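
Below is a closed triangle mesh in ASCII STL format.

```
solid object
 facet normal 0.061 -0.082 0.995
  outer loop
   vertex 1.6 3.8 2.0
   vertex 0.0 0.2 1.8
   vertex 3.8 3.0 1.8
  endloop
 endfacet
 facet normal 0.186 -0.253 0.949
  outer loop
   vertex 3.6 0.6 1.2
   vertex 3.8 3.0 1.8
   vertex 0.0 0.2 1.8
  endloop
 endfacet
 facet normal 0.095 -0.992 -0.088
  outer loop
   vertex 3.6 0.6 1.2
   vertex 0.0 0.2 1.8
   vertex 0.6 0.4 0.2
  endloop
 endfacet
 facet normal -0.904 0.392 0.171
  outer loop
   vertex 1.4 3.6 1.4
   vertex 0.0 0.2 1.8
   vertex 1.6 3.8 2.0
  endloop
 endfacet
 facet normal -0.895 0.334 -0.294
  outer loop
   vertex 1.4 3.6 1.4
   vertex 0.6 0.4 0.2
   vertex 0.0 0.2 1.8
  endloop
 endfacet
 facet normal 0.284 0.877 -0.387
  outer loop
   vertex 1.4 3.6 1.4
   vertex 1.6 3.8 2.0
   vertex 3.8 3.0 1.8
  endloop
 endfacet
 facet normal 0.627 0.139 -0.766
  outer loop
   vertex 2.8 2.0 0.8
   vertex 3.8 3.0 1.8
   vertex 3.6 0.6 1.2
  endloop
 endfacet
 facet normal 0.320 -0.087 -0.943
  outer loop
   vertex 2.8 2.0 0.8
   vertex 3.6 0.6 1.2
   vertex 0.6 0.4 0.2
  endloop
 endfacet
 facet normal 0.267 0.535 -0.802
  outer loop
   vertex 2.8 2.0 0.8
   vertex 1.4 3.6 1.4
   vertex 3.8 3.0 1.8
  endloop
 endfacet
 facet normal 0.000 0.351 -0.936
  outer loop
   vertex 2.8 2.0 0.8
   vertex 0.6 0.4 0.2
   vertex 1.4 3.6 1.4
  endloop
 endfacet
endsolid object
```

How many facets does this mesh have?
10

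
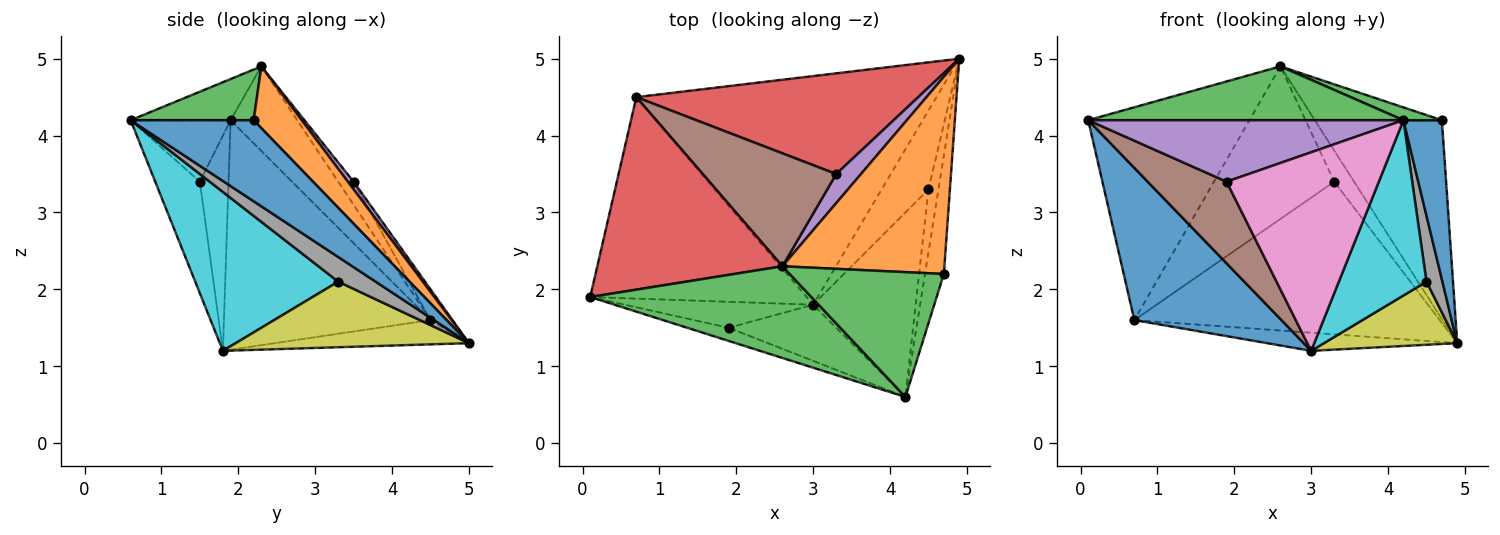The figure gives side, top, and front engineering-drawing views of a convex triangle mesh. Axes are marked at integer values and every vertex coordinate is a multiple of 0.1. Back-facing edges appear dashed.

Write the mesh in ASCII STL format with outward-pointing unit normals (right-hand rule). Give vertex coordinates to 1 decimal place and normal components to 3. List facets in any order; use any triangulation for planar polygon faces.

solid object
 facet normal -0.646 -0.460 -0.609
  outer loop
   vertex 0.7 4.5 1.6
   vertex 3.0 1.8 1.2
   vertex 0.1 1.9 4.2
  endloop
 endfacet
 facet normal -0.080 0.079 -0.994
  outer loop
   vertex 0.7 4.5 1.6
   vertex 4.9 5.0 1.3
   vertex 3.0 1.8 1.2
  endloop
 endfacet
 facet normal -0.158 -0.500 0.852
  outer loop
   vertex 2.6 2.3 4.9
   vertex 0.1 1.9 4.2
   vertex 4.2 0.6 4.2
  endloop
 endfacet
 facet normal -0.293 0.709 0.641
  outer loop
   vertex 2.6 2.3 4.9
   vertex 0.7 4.5 1.6
   vertex 0.1 1.9 4.2
  endloop
 endfacet
 facet normal -0.296 -0.934 -0.199
  outer loop
   vertex 1.9 1.5 3.4
   vertex 4.2 0.6 4.2
   vertex 0.1 1.9 4.2
  endloop
 endfacet
 facet normal -0.327 -0.900 -0.286
  outer loop
   vertex 1.9 1.5 3.4
   vertex 0.1 1.9 4.2
   vertex 3.0 1.8 1.2
  endloop
 endfacet
 facet normal -0.271 -0.926 -0.262
  outer loop
   vertex 1.9 1.5 3.4
   vertex 3.0 1.8 1.2
   vertex 4.2 0.6 4.2
  endloop
 endfacet
 facet normal 0.862 -0.367 -0.349
  outer loop
   vertex 4.5 3.3 2.1
   vertex 4.9 5.0 1.3
   vertex 4.2 0.6 4.2
  endloop
 endfacet
 facet normal 0.738 -0.422 -0.527
  outer loop
   vertex 4.5 3.3 2.1
   vertex 3.0 1.8 1.2
   vertex 4.9 5.0 1.3
  endloop
 endfacet
 facet normal 0.747 -0.458 -0.482
  outer loop
   vertex 4.5 3.3 2.1
   vertex 4.2 0.6 4.2
   vertex 3.0 1.8 1.2
  endloop
 endfacet
 facet normal 0.932 -0.291 -0.217
  outer loop
   vertex 4.7 2.2 4.2
   vertex 4.2 0.6 4.2
   vertex 4.9 5.0 1.3
  endloop
 endfacet
 facet normal 0.259 0.686 0.680
  outer loop
   vertex 4.7 2.2 4.2
   vertex 4.9 5.0 1.3
   vertex 2.6 2.3 4.9
  endloop
 endfacet
 facet normal 0.311 -0.097 0.946
  outer loop
   vertex 4.7 2.2 4.2
   vertex 2.6 2.3 4.9
   vertex 4.2 0.6 4.2
  endloop
 endfacet
 facet normal -0.060 0.833 0.550
  outer loop
   vertex 3.3 3.5 3.4
   vertex 4.9 5.0 1.3
   vertex 0.7 4.5 1.6
  endloop
 endfacet
 facet normal 0.207 0.714 0.668
  outer loop
   vertex 3.3 3.5 3.4
   vertex 2.6 2.3 4.9
   vertex 4.9 5.0 1.3
  endloop
 endfacet
 facet normal -0.102 0.800 0.592
  outer loop
   vertex 3.3 3.5 3.4
   vertex 0.7 4.5 1.6
   vertex 2.6 2.3 4.9
  endloop
 endfacet
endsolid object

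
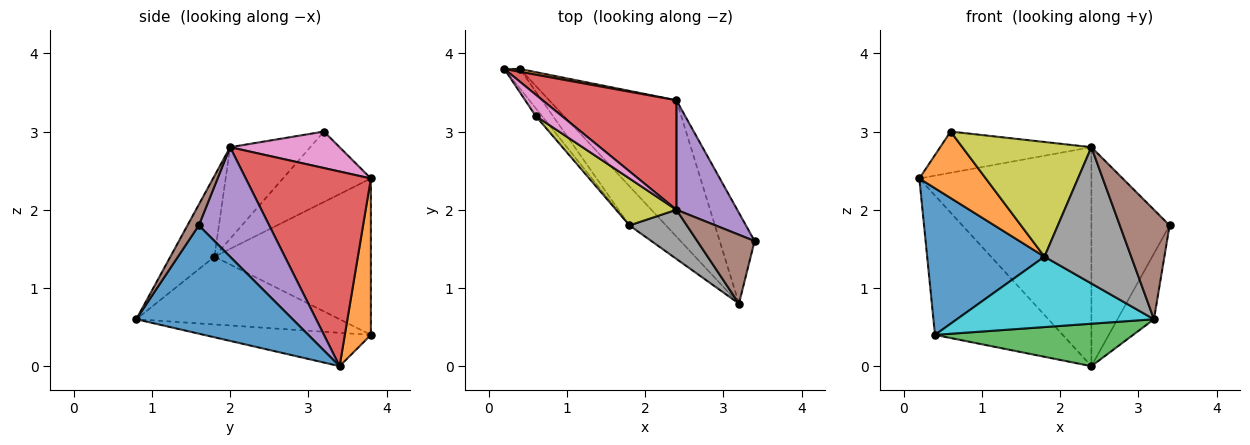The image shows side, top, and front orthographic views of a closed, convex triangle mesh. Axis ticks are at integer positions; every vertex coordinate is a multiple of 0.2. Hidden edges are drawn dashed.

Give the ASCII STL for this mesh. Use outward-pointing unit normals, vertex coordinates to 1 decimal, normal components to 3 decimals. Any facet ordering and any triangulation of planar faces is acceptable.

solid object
 facet normal 0.929 0.217 -0.299
  outer loop
   vertex 3.2 0.8 0.6
   vertex 2.4 3.4 0.0
   vertex 3.4 1.6 1.8
  endloop
 endfacet
 facet normal 0.200 0.980 0.020
  outer loop
   vertex 0.4 3.8 0.4
   vertex 0.2 3.8 2.4
   vertex 2.4 3.4 0.0
  endloop
 endfacet
 facet normal -0.243 -0.288 -0.926
  outer loop
   vertex 0.4 3.8 0.4
   vertex 2.4 3.4 0.0
   vertex 3.2 0.8 0.6
  endloop
 endfacet
 facet normal 0.545 0.750 0.375
  outer loop
   vertex 2.4 2.0 2.8
   vertex 2.4 3.4 0.0
   vertex 0.2 3.8 2.4
  endloop
 endfacet
 facet normal 0.627 0.697 0.348
  outer loop
   vertex 2.4 2.0 2.8
   vertex 3.4 1.6 1.8
   vertex 2.4 3.4 0.0
  endloop
 endfacet
 facet normal 0.190 -0.831 0.522
  outer loop
   vertex 2.4 2.0 2.8
   vertex 3.2 0.8 0.6
   vertex 3.4 1.6 1.8
  endloop
 endfacet
 facet normal 0.541 0.747 0.386
  outer loop
   vertex 0.6 3.2 3.0
   vertex 2.4 2.0 2.8
   vertex 0.2 3.8 2.4
  endloop
 endfacet
 facet normal -0.431 -0.849 0.306
  outer loop
   vertex 1.8 1.8 1.4
   vertex 3.2 0.8 0.6
   vertex 2.4 2.0 2.8
  endloop
 endfacet
 facet normal -0.498 -0.802 0.328
  outer loop
   vertex 1.8 1.8 1.4
   vertex 2.4 2.0 2.8
   vertex 0.6 3.2 3.0
  endloop
 endfacet
 facet normal -0.670 -0.649 -0.361
  outer loop
   vertex 1.8 1.8 1.4
   vertex 0.4 3.8 0.4
   vertex 3.2 0.8 0.6
  endloop
 endfacet
 facet normal -0.797 -0.598 -0.080
  outer loop
   vertex 1.8 1.8 1.4
   vertex 0.2 3.8 2.4
   vertex 0.4 3.8 0.4
  endloop
 endfacet
 facet normal -0.796 -0.601 -0.071
  outer loop
   vertex 1.8 1.8 1.4
   vertex 0.6 3.2 3.0
   vertex 0.2 3.8 2.4
  endloop
 endfacet
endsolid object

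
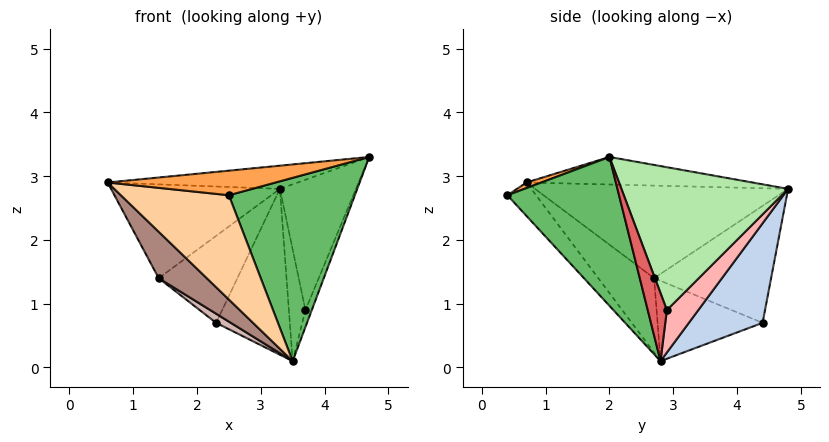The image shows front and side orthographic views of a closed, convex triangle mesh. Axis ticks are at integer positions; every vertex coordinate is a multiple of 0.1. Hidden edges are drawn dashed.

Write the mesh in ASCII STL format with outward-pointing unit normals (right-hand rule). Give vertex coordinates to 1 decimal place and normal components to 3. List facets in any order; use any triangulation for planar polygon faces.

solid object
 facet normal -0.131 0.110 0.985
  outer loop
   vertex 3.3 4.8 2.8
   vertex 0.6 0.7 2.9
   vertex 4.7 2.0 3.3
  endloop
 endfacet
 facet normal 0.640 0.640 -0.426
  outer loop
   vertex 2.3 4.4 0.7
   vertex 3.3 4.8 2.8
   vertex 3.5 2.8 0.1
  endloop
 endfacet
 facet normal 0.035 -0.392 0.919
  outer loop
   vertex 2.5 0.4 2.7
   vertex 4.7 2.0 3.3
   vertex 0.6 0.7 2.9
  endloop
 endfacet
 facet normal -0.182 -0.686 -0.704
  outer loop
   vertex 2.5 0.4 2.7
   vertex 0.6 0.7 2.9
   vertex 3.5 2.8 0.1
  endloop
 endfacet
 facet normal 0.608 -0.686 -0.400
  outer loop
   vertex 2.5 0.4 2.7
   vertex 3.5 2.8 0.1
   vertex 4.7 2.0 3.3
  endloop
 endfacet
 facet normal 0.888 0.405 -0.218
  outer loop
   vertex 3.7 2.9 0.9
   vertex 3.3 4.8 2.8
   vertex 4.7 2.0 3.3
  endloop
 endfacet
 facet normal 0.914 0.305 -0.267
  outer loop
   vertex 3.7 2.9 0.9
   vertex 4.7 2.0 3.3
   vertex 3.5 2.8 0.1
  endloop
 endfacet
 facet normal 0.852 0.449 -0.269
  outer loop
   vertex 3.7 2.9 0.9
   vertex 3.5 2.8 0.1
   vertex 3.3 4.8 2.8
  endloop
 endfacet
 facet normal -0.798 0.532 0.284
  outer loop
   vertex 1.4 2.7 1.4
   vertex 0.6 0.7 2.9
   vertex 3.3 4.8 2.8
  endloop
 endfacet
 facet normal -0.797 0.536 0.277
  outer loop
   vertex 1.4 2.7 1.4
   vertex 3.3 4.8 2.8
   vertex 2.3 4.4 0.7
  endloop
 endfacet
 facet normal -0.468 -0.403 -0.787
  outer loop
   vertex 1.4 2.7 1.4
   vertex 3.5 2.8 0.1
   vertex 0.6 0.7 2.9
  endloop
 endfacet
 facet normal -0.522 -0.073 -0.850
  outer loop
   vertex 1.4 2.7 1.4
   vertex 2.3 4.4 0.7
   vertex 3.5 2.8 0.1
  endloop
 endfacet
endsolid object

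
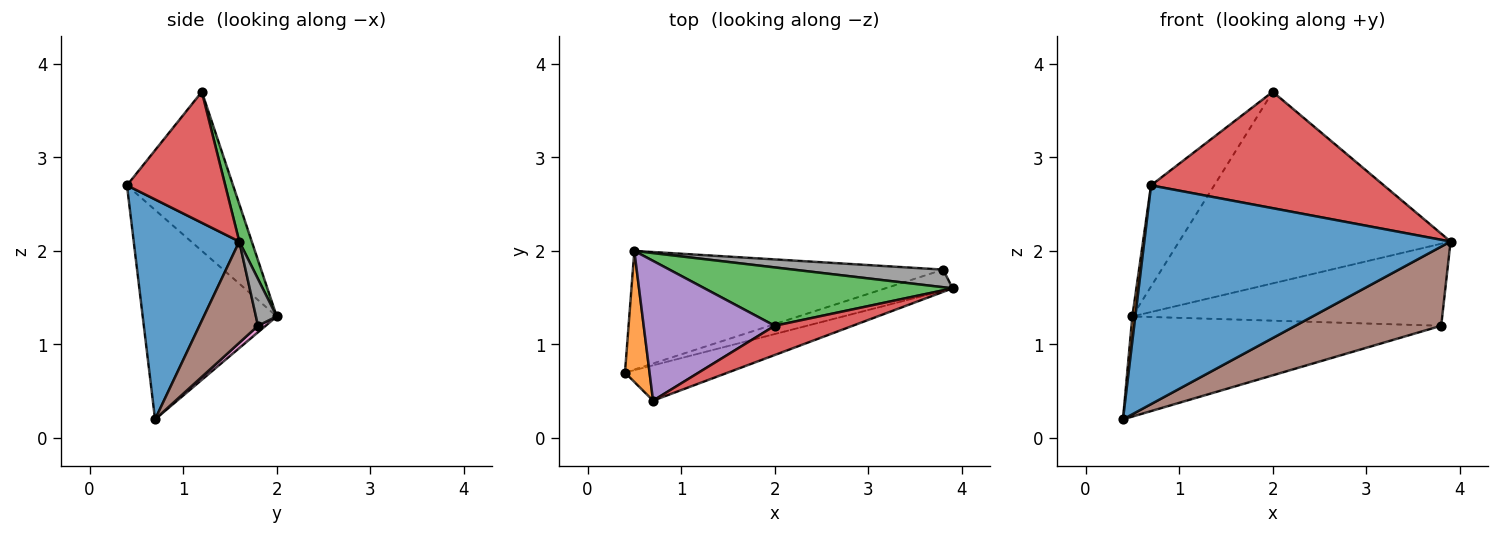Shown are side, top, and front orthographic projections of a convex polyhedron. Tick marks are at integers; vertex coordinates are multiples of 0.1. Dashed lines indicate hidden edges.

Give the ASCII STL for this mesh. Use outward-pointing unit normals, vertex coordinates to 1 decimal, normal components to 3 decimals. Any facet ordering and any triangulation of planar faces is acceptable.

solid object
 facet normal 0.322 -0.935 -0.151
  outer loop
   vertex 0.7 0.4 2.7
   vertex 0.4 0.7 0.2
   vertex 3.9 1.6 2.1
  endloop
 endfacet
 facet normal -0.993 -0.022 0.116
  outer loop
   vertex 0.7 0.4 2.7
   vertex 0.5 2.0 1.3
   vertex 0.4 0.7 0.2
  endloop
 endfacet
 facet normal 0.044 0.956 0.291
  outer loop
   vertex 2.0 1.2 3.7
   vertex 3.9 1.6 2.1
   vertex 0.5 2.0 1.3
  endloop
 endfacet
 facet normal 0.379 -0.898 0.226
  outer loop
   vertex 2.0 1.2 3.7
   vertex 0.7 0.4 2.7
   vertex 3.9 1.6 2.1
  endloop
 endfacet
 facet normal -0.701 0.418 0.578
  outer loop
   vertex 2.0 1.2 3.7
   vertex 0.5 2.0 1.3
   vertex 0.7 0.4 2.7
  endloop
 endfacet
 facet normal 0.362 -0.901 -0.240
  outer loop
   vertex 3.8 1.8 1.2
   vertex 3.9 1.6 2.1
   vertex 0.4 0.7 0.2
  endloop
 endfacet
 facet normal 0.016 0.645 -0.764
  outer loop
   vertex 3.8 1.8 1.2
   vertex 0.4 0.7 0.2
   vertex 0.5 2.0 1.3
  endloop
 endfacet
 facet normal 0.065 0.976 0.210
  outer loop
   vertex 3.8 1.8 1.2
   vertex 0.5 2.0 1.3
   vertex 3.9 1.6 2.1
  endloop
 endfacet
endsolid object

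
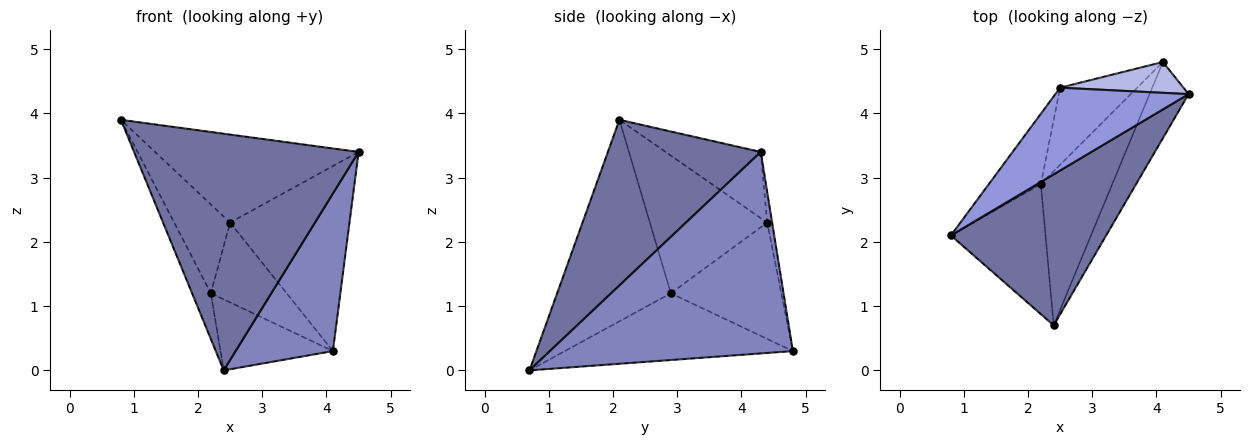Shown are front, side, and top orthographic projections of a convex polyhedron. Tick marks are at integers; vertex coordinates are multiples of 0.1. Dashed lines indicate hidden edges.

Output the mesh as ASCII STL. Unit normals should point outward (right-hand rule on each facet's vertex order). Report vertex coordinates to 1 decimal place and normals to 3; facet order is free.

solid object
 facet normal 0.498 -0.731 0.467
  outer loop
   vertex 2.4 0.7 0.0
   vertex 4.5 4.3 3.4
   vertex 0.8 2.1 3.9
  endloop
 endfacet
 facet normal 0.914 -0.366 -0.177
  outer loop
   vertex 4.1 4.8 0.3
   vertex 4.5 4.3 3.4
   vertex 2.4 0.7 0.0
  endloop
 endfacet
 facet normal -0.322 0.689 0.649
  outer loop
   vertex 2.5 4.4 2.3
   vertex 0.8 2.1 3.9
   vertex 4.5 4.3 3.4
  endloop
 endfacet
 facet normal -0.041 0.986 0.164
  outer loop
   vertex 2.5 4.4 2.3
   vertex 4.5 4.3 3.4
   vertex 4.1 4.8 0.3
  endloop
 endfacet
 facet normal -0.647 0.319 -0.693
  outer loop
   vertex 2.2 2.9 1.2
   vertex 4.1 4.8 0.3
   vertex 2.4 0.7 0.0
  endloop
 endfacet
 facet normal -0.724 0.496 -0.480
  outer loop
   vertex 2.2 2.9 1.2
   vertex 2.5 4.4 2.3
   vertex 4.1 4.8 0.3
  endloop
 endfacet
 facet normal -0.895 0.148 -0.420
  outer loop
   vertex 2.2 2.9 1.2
   vertex 2.4 0.7 0.0
   vertex 0.8 2.1 3.9
  endloop
 endfacet
 facet normal -0.854 0.407 -0.322
  outer loop
   vertex 2.2 2.9 1.2
   vertex 0.8 2.1 3.9
   vertex 2.5 4.4 2.3
  endloop
 endfacet
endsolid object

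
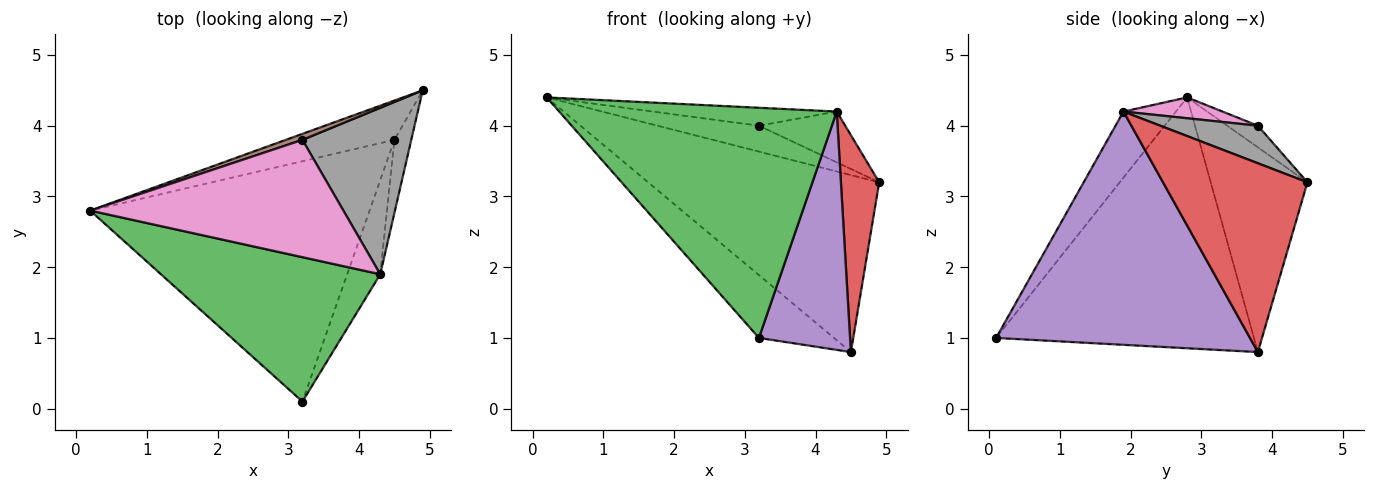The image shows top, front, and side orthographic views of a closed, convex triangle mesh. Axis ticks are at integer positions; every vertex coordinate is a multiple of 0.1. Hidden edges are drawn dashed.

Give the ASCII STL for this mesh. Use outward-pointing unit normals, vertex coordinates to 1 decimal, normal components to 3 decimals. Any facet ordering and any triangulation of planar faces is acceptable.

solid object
 facet normal -0.378 0.904 -0.201
  outer loop
   vertex 4.5 3.8 0.8
   vertex 0.2 2.8 4.4
   vertex 4.9 4.5 3.2
  endloop
 endfacet
 facet normal -0.656 0.191 -0.730
  outer loop
   vertex 4.5 3.8 0.8
   vertex 3.2 0.1 1.0
   vertex 0.2 2.8 4.4
  endloop
 endfacet
 facet normal -0.158 -0.836 0.525
  outer loop
   vertex 4.3 1.9 4.2
   vertex 0.2 2.8 4.4
   vertex 3.2 0.1 1.0
  endloop
 endfacet
 facet normal 0.963 -0.255 -0.086
  outer loop
   vertex 4.3 1.9 4.2
   vertex 4.5 3.8 0.8
   vertex 4.9 4.5 3.2
  endloop
 endfacet
 facet normal 0.933 -0.335 -0.132
  outer loop
   vertex 4.3 1.9 4.2
   vertex 3.2 0.1 1.0
   vertex 4.5 3.8 0.8
  endloop
 endfacet
 facet normal -0.282 0.934 0.217
  outer loop
   vertex 3.2 3.8 4.0
   vertex 4.9 4.5 3.2
   vertex 0.2 2.8 4.4
  endloop
 endfacet
 facet normal 0.081 0.151 0.985
  outer loop
   vertex 3.2 3.8 4.0
   vertex 0.2 2.8 4.4
   vertex 4.3 1.9 4.2
  endloop
 endfacet
 facet normal 0.313 0.277 0.908
  outer loop
   vertex 3.2 3.8 4.0
   vertex 4.3 1.9 4.2
   vertex 4.9 4.5 3.2
  endloop
 endfacet
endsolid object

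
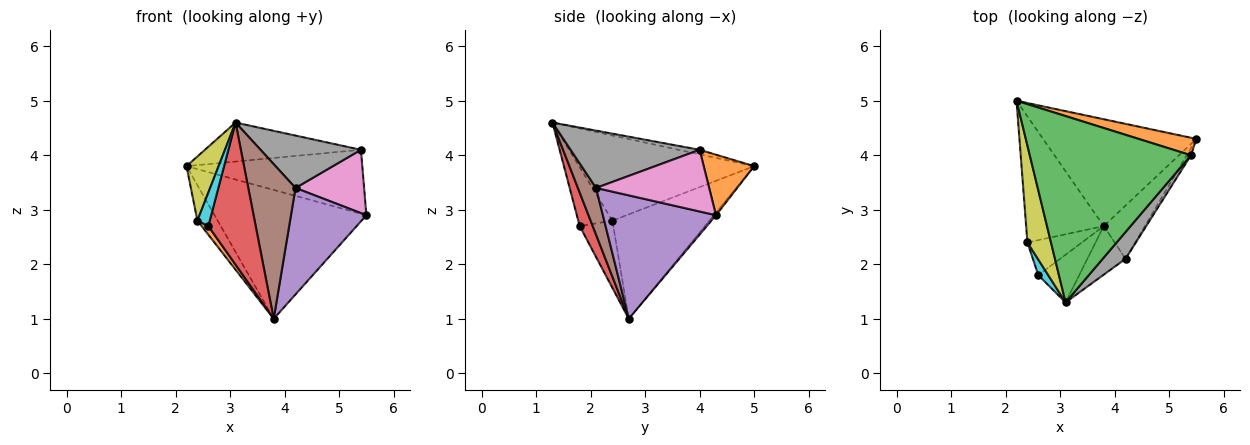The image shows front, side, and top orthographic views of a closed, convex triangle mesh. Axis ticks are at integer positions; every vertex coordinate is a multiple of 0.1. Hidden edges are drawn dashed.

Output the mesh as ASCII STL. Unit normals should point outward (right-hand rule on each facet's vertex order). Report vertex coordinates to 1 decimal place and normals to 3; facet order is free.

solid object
 facet normal -0.011 0.770 -0.638
  outer loop
   vertex 3.8 2.7 1.0
   vertex 2.2 5.0 3.8
   vertex 5.5 4.3 2.9
  endloop
 endfacet
 facet normal 0.267 0.930 0.255
  outer loop
   vertex 5.4 4.0 4.1
   vertex 5.5 4.3 2.9
   vertex 2.2 5.0 3.8
  endloop
 endfacet
 facet normal -0.028 0.205 0.978
  outer loop
   vertex 5.4 4.0 4.1
   vertex 2.2 5.0 3.8
   vertex 3.1 1.3 4.6
  endloop
 endfacet
 facet normal 0.252 -0.917 -0.308
  outer loop
   vertex 2.6 1.8 2.7
   vertex 3.8 2.7 1.0
   vertex 3.1 1.3 4.6
  endloop
 endfacet
 facet normal 0.802 -0.535 -0.267
  outer loop
   vertex 4.2 2.1 3.4
   vertex 3.8 2.7 1.0
   vertex 5.5 4.3 2.9
  endloop
 endfacet
 facet normal 0.344 -0.896 -0.281
  outer loop
   vertex 4.2 2.1 3.4
   vertex 3.1 1.3 4.6
   vertex 3.8 2.7 1.0
  endloop
 endfacet
 facet normal 0.854 -0.518 -0.058
  outer loop
   vertex 4.2 2.1 3.4
   vertex 5.5 4.3 2.9
   vertex 5.4 4.0 4.1
  endloop
 endfacet
 facet normal 0.753 -0.586 0.300
  outer loop
   vertex 4.2 2.1 3.4
   vertex 5.4 4.0 4.1
   vertex 3.1 1.3 4.6
  endloop
 endfacet
 facet normal -0.949 -0.174 0.263
  outer loop
   vertex 2.4 2.4 2.8
   vertex 3.1 1.3 4.6
   vertex 2.2 5.0 3.8
  endloop
 endfacet
 facet normal -0.929 -0.336 0.156
  outer loop
   vertex 2.4 2.4 2.8
   vertex 2.6 1.8 2.7
   vertex 3.1 1.3 4.6
  endloop
 endfacet
 facet normal -0.792 0.165 -0.588
  outer loop
   vertex 2.4 2.4 2.8
   vertex 2.2 5.0 3.8
   vertex 3.8 2.7 1.0
  endloop
 endfacet
 facet normal -0.768 -0.152 -0.622
  outer loop
   vertex 2.4 2.4 2.8
   vertex 3.8 2.7 1.0
   vertex 2.6 1.8 2.7
  endloop
 endfacet
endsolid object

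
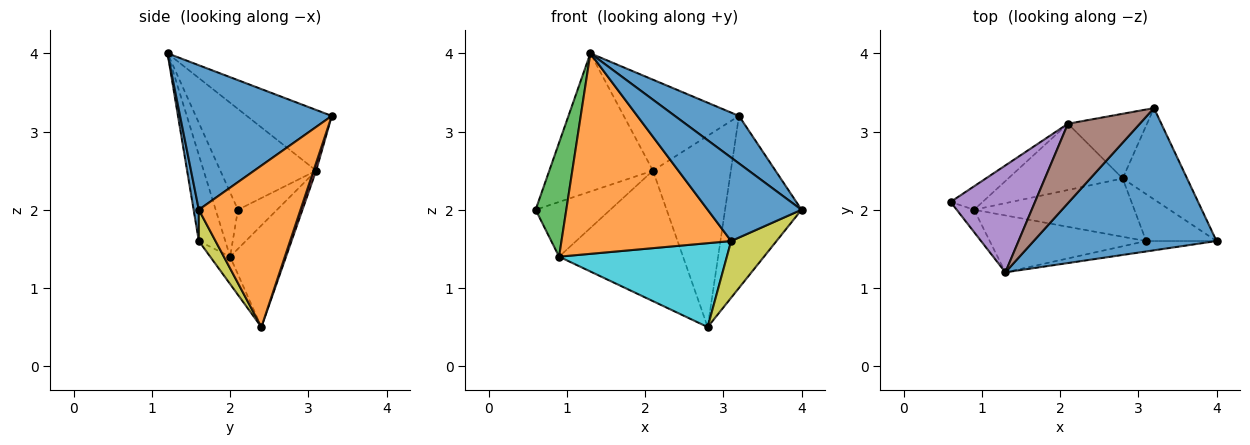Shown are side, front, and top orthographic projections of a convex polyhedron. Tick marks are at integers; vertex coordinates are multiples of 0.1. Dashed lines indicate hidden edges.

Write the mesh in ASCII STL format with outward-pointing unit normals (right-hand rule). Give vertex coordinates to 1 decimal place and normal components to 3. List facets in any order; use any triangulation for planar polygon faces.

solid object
 facet normal 0.600 -0.254 0.759
  outer loop
   vertex 1.3 1.2 4.0
   vertex 4.0 1.6 2.0
   vertex 3.2 3.3 3.2
  endloop
 endfacet
 facet normal 0.761 0.573 -0.304
  outer loop
   vertex 2.8 2.4 0.5
   vertex 3.2 3.3 3.2
   vertex 4.0 1.6 2.0
  endloop
 endfacet
 facet normal -0.580 -0.799 -0.157
  outer loop
   vertex 0.9 2.0 1.4
   vertex 1.3 1.2 4.0
   vertex 0.6 2.1 2.0
  endloop
 endfacet
 facet normal 0.032 0.947 -0.320
  outer loop
   vertex 2.1 3.1 2.5
   vertex 3.2 3.3 3.2
   vertex 2.8 2.4 0.5
  endloop
 endfacet
 facet normal -0.590 0.638 0.494
  outer loop
   vertex 2.1 3.1 2.5
   vertex 0.6 2.1 2.0
   vertex 1.3 1.2 4.0
  endloop
 endfacet
 facet normal -0.486 0.658 0.575
  outer loop
   vertex 2.1 3.1 2.5
   vertex 1.3 1.2 4.0
   vertex 3.2 3.3 3.2
  endloop
 endfacet
 facet normal -0.434 0.828 -0.355
  outer loop
   vertex 2.1 3.1 2.5
   vertex 0.9 2.0 1.4
   vertex 0.6 2.1 2.0
  endloop
 endfacet
 facet normal -0.373 0.827 -0.420
  outer loop
   vertex 2.1 3.1 2.5
   vertex 2.8 2.4 0.5
   vertex 0.9 2.0 1.4
  endloop
 endfacet
 facet normal 0.273 -0.741 -0.613
  outer loop
   vertex 3.1 1.6 1.6
   vertex 2.8 2.4 0.5
   vertex 4.0 1.6 2.0
  endloop
 endfacet
 facet normal -0.097 -0.817 -0.568
  outer loop
   vertex 3.1 1.6 1.6
   vertex 0.9 2.0 1.4
   vertex 2.8 2.4 0.5
  endloop
 endfacet
 facet normal 0.055 -0.991 -0.124
  outer loop
   vertex 3.1 1.6 1.6
   vertex 4.0 1.6 2.0
   vertex 1.3 1.2 4.0
  endloop
 endfacet
 facet normal -0.148 -0.951 -0.270
  outer loop
   vertex 3.1 1.6 1.6
   vertex 1.3 1.2 4.0
   vertex 0.9 2.0 1.4
  endloop
 endfacet
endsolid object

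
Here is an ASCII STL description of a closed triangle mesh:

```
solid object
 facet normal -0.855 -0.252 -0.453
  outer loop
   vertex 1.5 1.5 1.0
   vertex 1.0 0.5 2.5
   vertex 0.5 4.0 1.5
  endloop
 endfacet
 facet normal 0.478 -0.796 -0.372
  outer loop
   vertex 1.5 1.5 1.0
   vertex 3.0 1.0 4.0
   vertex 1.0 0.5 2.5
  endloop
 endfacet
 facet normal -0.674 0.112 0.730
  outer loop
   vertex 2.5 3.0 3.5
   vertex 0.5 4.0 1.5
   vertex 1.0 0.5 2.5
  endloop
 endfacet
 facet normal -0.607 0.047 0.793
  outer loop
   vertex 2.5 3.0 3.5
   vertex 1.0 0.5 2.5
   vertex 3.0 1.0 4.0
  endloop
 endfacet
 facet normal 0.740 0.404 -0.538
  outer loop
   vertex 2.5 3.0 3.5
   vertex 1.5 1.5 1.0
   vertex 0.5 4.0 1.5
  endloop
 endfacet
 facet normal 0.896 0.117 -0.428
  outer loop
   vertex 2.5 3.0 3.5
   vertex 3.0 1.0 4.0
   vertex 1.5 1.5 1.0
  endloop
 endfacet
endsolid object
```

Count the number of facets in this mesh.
6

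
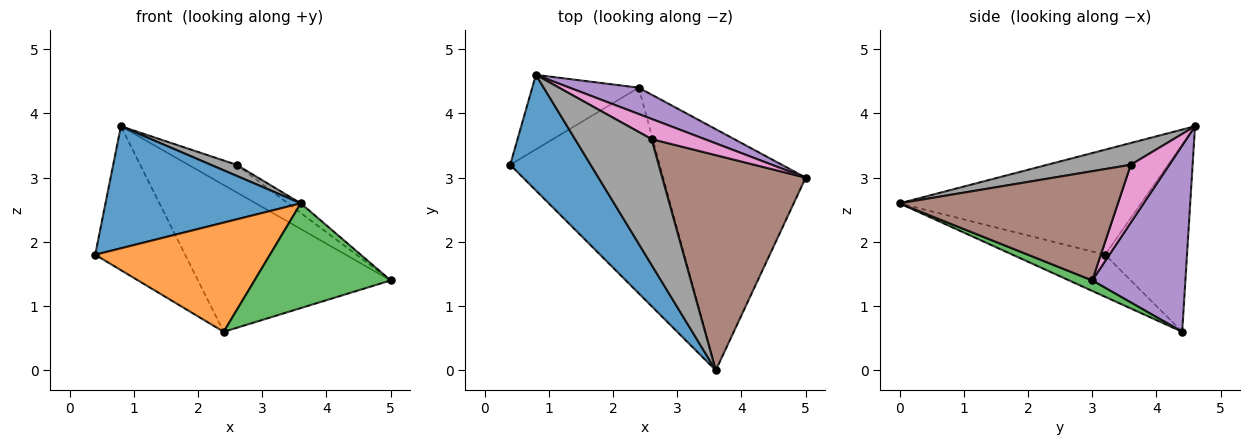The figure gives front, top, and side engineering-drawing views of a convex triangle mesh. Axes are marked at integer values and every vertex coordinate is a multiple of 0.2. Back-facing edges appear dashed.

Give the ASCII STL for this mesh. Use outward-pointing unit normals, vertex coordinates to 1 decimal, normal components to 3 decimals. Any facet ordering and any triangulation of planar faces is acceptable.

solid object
 facet normal -0.668 -0.540 0.512
  outer loop
   vertex 0.8 4.6 3.8
   vertex 0.4 3.2 1.8
   vertex 3.6 0.0 2.6
  endloop
 endfacet
 facet normal -0.241 -0.455 -0.857
  outer loop
   vertex 2.4 4.4 0.6
   vertex 3.6 0.0 2.6
   vertex 0.4 3.2 1.8
  endloop
 endfacet
 facet normal 0.068 -0.398 -0.915
  outer loop
   vertex 2.4 4.4 0.6
   vertex 5.0 3.0 1.4
   vertex 3.6 0.0 2.6
  endloop
 endfacet
 facet normal -0.629 0.690 -0.358
  outer loop
   vertex 2.4 4.4 0.6
   vertex 0.4 3.2 1.8
   vertex 0.8 4.6 3.8
  endloop
 endfacet
 facet normal 0.430 0.889 0.159
  outer loop
   vertex 2.4 4.4 0.6
   vertex 0.8 4.6 3.8
   vertex 5.0 3.0 1.4
  endloop
 endfacet
 facet normal 0.605 0.036 0.795
  outer loop
   vertex 2.6 3.6 3.2
   vertex 3.6 0.0 2.6
   vertex 5.0 3.0 1.4
  endloop
 endfacet
 facet normal 0.542 0.678 0.497
  outer loop
   vertex 2.6 3.6 3.2
   vertex 5.0 3.0 1.4
   vertex 0.8 4.6 3.8
  endloop
 endfacet
 facet normal 0.273 -0.084 0.958
  outer loop
   vertex 2.6 3.6 3.2
   vertex 0.8 4.6 3.8
   vertex 3.6 0.0 2.6
  endloop
 endfacet
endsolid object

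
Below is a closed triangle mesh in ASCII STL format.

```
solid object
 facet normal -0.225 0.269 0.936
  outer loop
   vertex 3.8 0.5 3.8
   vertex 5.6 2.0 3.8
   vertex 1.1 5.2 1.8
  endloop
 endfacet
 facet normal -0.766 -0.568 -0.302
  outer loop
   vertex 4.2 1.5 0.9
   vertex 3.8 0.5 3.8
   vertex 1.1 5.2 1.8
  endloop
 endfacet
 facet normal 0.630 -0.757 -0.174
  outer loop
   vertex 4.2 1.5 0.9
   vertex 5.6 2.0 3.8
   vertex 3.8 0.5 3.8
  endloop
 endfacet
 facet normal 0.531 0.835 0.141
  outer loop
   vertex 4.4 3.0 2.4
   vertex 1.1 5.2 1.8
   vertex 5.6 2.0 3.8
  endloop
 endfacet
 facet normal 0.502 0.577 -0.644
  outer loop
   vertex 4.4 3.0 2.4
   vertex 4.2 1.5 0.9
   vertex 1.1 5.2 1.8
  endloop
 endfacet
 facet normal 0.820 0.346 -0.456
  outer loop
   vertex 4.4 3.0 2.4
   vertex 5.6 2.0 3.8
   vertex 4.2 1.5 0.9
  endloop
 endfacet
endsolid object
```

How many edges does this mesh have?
9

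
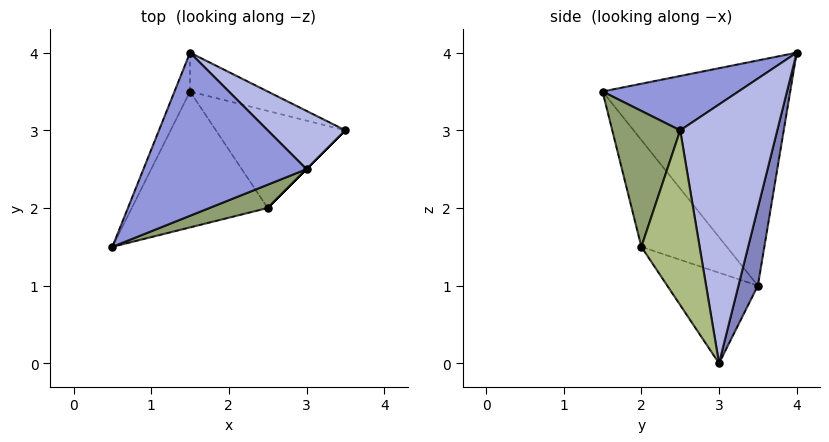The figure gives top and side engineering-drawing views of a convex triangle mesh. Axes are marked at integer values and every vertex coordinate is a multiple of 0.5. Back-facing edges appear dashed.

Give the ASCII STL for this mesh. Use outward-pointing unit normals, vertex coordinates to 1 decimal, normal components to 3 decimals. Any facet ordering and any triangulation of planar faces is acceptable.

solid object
 facet normal -0.922 0.382 -0.064
  outer loop
   vertex 1.5 3.5 1.0
   vertex 0.5 1.5 3.5
   vertex 1.5 4.0 4.0
  endloop
 endfacet
 facet normal 0.162 0.973 -0.162
  outer loop
   vertex 1.5 3.5 1.0
   vertex 1.5 4.0 4.0
   vertex 3.5 3.0 0.0
  endloop
 endfacet
 facet normal 0.302 -0.302 0.905
  outer loop
   vertex 3.0 2.5 3.0
   vertex 1.5 4.0 4.0
   vertex 0.5 1.5 3.5
  endloop
 endfacet
 facet normal 0.760 0.608 0.228
  outer loop
   vertex 3.0 2.5 3.0
   vertex 3.5 3.0 0.0
   vertex 1.5 4.0 4.0
  endloop
 endfacet
 facet normal 0.395 -0.903 0.169
  outer loop
   vertex 2.5 2.0 1.5
   vertex 3.0 2.5 3.0
   vertex 0.5 1.5 3.5
  endloop
 endfacet
 facet normal 0.707 -0.707 0.000
  outer loop
   vertex 2.5 2.0 1.5
   vertex 3.5 3.0 0.0
   vertex 3.0 2.5 3.0
  endloop
 endfacet
 facet normal -0.512 -0.559 -0.652
  outer loop
   vertex 2.5 2.0 1.5
   vertex 0.5 1.5 3.5
   vertex 1.5 3.5 1.0
  endloop
 endfacet
 facet normal -0.480 -0.548 -0.685
  outer loop
   vertex 2.5 2.0 1.5
   vertex 1.5 3.5 1.0
   vertex 3.5 3.0 0.0
  endloop
 endfacet
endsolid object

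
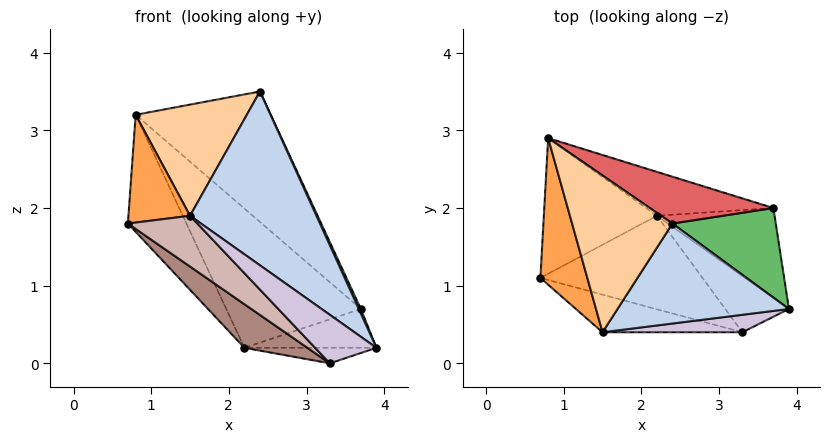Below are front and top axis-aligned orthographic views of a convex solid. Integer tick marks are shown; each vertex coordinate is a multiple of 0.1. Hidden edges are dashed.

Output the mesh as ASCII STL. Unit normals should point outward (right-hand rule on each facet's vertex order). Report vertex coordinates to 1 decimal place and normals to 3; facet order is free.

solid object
 facet normal -0.756 0.427 -0.495
  outer loop
   vertex 2.2 1.9 0.2
   vertex 0.7 1.1 1.8
   vertex 0.8 2.9 3.2
  endloop
 endfacet
 facet normal 0.419 -0.787 0.453
  outer loop
   vertex 1.5 0.4 1.9
   vertex 3.9 0.7 0.2
   vertex 2.4 1.8 3.5
  endloop
 endfacet
 facet normal -0.526 -0.504 0.685
  outer loop
   vertex 1.5 0.4 1.9
   vertex 0.8 2.9 3.2
   vertex 0.7 1.1 1.8
  endloop
 endfacet
 facet normal -0.482 -0.507 0.715
  outer loop
   vertex 1.5 0.4 1.9
   vertex 2.4 1.8 3.5
   vertex 0.8 2.9 3.2
  endloop
 endfacet
 facet normal 0.907 -0.022 0.420
  outer loop
   vertex 3.7 2.0 0.7
   vertex 2.4 1.8 3.5
   vertex 3.9 0.7 0.2
  endloop
 endfacet
 facet normal 0.269 0.382 -0.884
  outer loop
   vertex 3.7 2.0 0.7
   vertex 3.9 0.7 0.2
   vertex 2.2 1.9 0.2
  endloop
 endfacet
 facet normal 0.504 0.813 0.292
  outer loop
   vertex 3.7 2.0 0.7
   vertex 0.8 2.9 3.2
   vertex 2.4 1.8 3.5
  endloop
 endfacet
 facet normal 0.037 0.953 -0.301
  outer loop
   vertex 3.7 2.0 0.7
   vertex 2.2 1.9 0.2
   vertex 0.8 2.9 3.2
  endloop
 endfacet
 facet normal 0.185 0.262 -0.947
  outer loop
   vertex 3.3 0.4 0.0
   vertex 2.2 1.9 0.2
   vertex 3.9 0.7 0.2
  endloop
 endfacet
 facet normal 0.337 -0.886 0.319
  outer loop
   vertex 3.3 0.4 0.0
   vertex 3.9 0.7 0.2
   vertex 1.5 0.4 1.9
  endloop
 endfacet
 facet normal -0.595 -0.340 -0.728
  outer loop
   vertex 3.3 0.4 0.0
   vertex 0.7 1.1 1.8
   vertex 2.2 1.9 0.2
  endloop
 endfacet
 facet normal -0.532 -0.680 -0.504
  outer loop
   vertex 3.3 0.4 0.0
   vertex 1.5 0.4 1.9
   vertex 0.7 1.1 1.8
  endloop
 endfacet
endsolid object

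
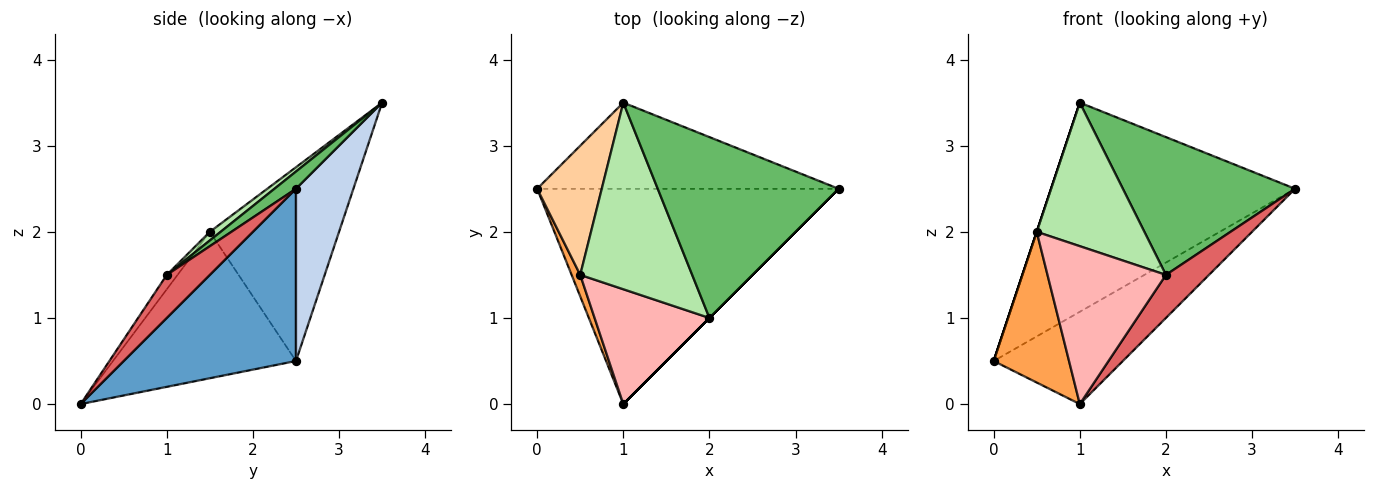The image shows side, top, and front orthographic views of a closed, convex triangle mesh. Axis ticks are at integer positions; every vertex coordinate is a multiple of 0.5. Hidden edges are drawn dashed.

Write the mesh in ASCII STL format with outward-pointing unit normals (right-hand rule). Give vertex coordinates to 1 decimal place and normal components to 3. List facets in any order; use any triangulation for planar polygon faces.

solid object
 facet normal 0.465 0.349 -0.814
  outer loop
   vertex 1.0 0.0 0.0
   vertex 0.0 2.5 0.5
   vertex 3.5 2.5 2.5
  endloop
 endfacet
 facet normal 0.213 0.904 -0.372
  outer loop
   vertex 1.0 3.5 3.5
   vertex 3.5 2.5 2.5
   vertex 0.0 2.5 0.5
  endloop
 endfacet
 facet normal -0.923 -0.380 0.054
  outer loop
   vertex 0.5 1.5 2.0
   vertex 0.0 2.5 0.5
   vertex 1.0 0.0 0.0
  endloop
 endfacet
 facet normal -0.949 0.000 0.316
  outer loop
   vertex 0.5 1.5 2.0
   vertex 1.0 3.5 3.5
   vertex 0.0 2.5 0.5
  endloop
 endfacet
 facet normal 0.076 -0.604 0.793
  outer loop
   vertex 2.0 1.0 1.5
   vertex 3.5 2.5 2.5
   vertex 1.0 3.5 3.5
  endloop
 endfacet
 facet normal 0.061 -0.609 0.791
  outer loop
   vertex 2.0 1.0 1.5
   vertex 1.0 3.5 3.5
   vertex 0.5 1.5 2.0
  endloop
 endfacet
 facet normal 0.707 -0.707 0.000
  outer loop
   vertex 2.0 1.0 1.5
   vertex 1.0 0.0 0.0
   vertex 3.5 2.5 2.5
  endloop
 endfacet
 facet normal -0.073 -0.807 0.587
  outer loop
   vertex 2.0 1.0 1.5
   vertex 0.5 1.5 2.0
   vertex 1.0 0.0 0.0
  endloop
 endfacet
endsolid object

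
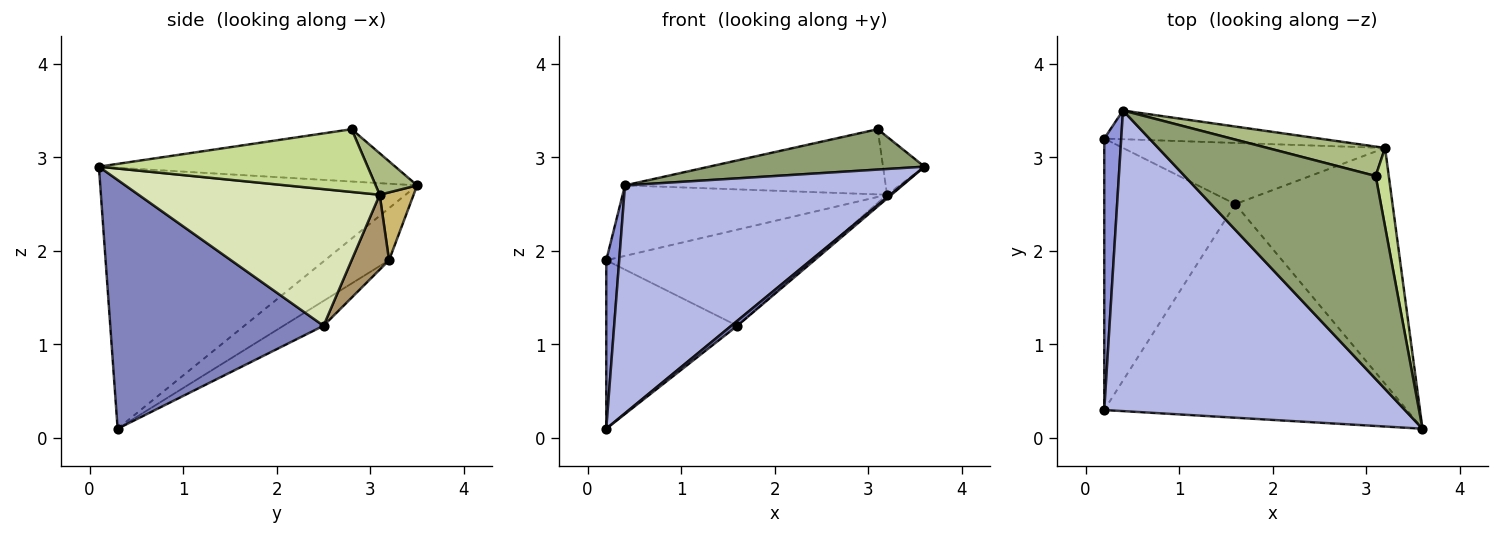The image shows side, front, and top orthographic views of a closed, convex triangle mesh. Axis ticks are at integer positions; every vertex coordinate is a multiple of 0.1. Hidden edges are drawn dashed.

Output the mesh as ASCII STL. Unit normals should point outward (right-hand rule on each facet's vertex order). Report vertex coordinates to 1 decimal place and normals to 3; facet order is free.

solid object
 facet normal -0.159 0.521 -0.839
  outer loop
   vertex 1.6 2.5 1.2
   vertex 0.2 0.3 0.1
   vertex 0.2 3.2 1.9
  endloop
 endfacet
 facet normal 0.635 -0.018 -0.772
  outer loop
   vertex 1.6 2.5 1.2
   vertex 3.6 0.1 2.9
   vertex 0.2 0.3 0.1
  endloop
 endfacet
 facet normal -0.934 -0.189 0.304
  outer loop
   vertex 0.4 3.5 2.7
   vertex 0.2 3.2 1.9
   vertex 0.2 0.3 0.1
  endloop
 endfacet
 facet normal -0.569 -0.497 0.655
  outer loop
   vertex 0.4 3.5 2.7
   vertex 0.2 0.3 0.1
   vertex 3.6 0.1 2.9
  endloop
 endfacet
 facet normal -0.259 -0.188 0.947
  outer loop
   vertex 0.4 3.5 2.7
   vertex 3.6 0.1 2.9
   vertex 3.1 2.8 3.3
  endloop
 endfacet
 facet normal 0.143 0.902 0.407
  outer loop
   vertex 3.2 3.1 2.6
   vertex 0.4 3.5 2.7
   vertex 3.1 2.8 3.3
  endloop
 endfacet
 facet normal 0.968 0.149 0.202
  outer loop
   vertex 3.2 3.1 2.6
   vertex 3.1 2.8 3.3
   vertex 3.6 0.1 2.9
  endloop
 endfacet
 facet normal 0.656 0.012 -0.755
  outer loop
   vertex 3.2 3.1 2.6
   vertex 3.6 0.1 2.9
   vertex 1.6 2.5 1.2
  endloop
 endfacet
 facet normal 0.152 0.834 -0.531
  outer loop
   vertex 3.2 3.1 2.6
   vertex 1.6 2.5 1.2
   vertex 0.2 3.2 1.9
  endloop
 endfacet
 facet normal 0.118 0.920 -0.374
  outer loop
   vertex 3.2 3.1 2.6
   vertex 0.2 3.2 1.9
   vertex 0.4 3.5 2.7
  endloop
 endfacet
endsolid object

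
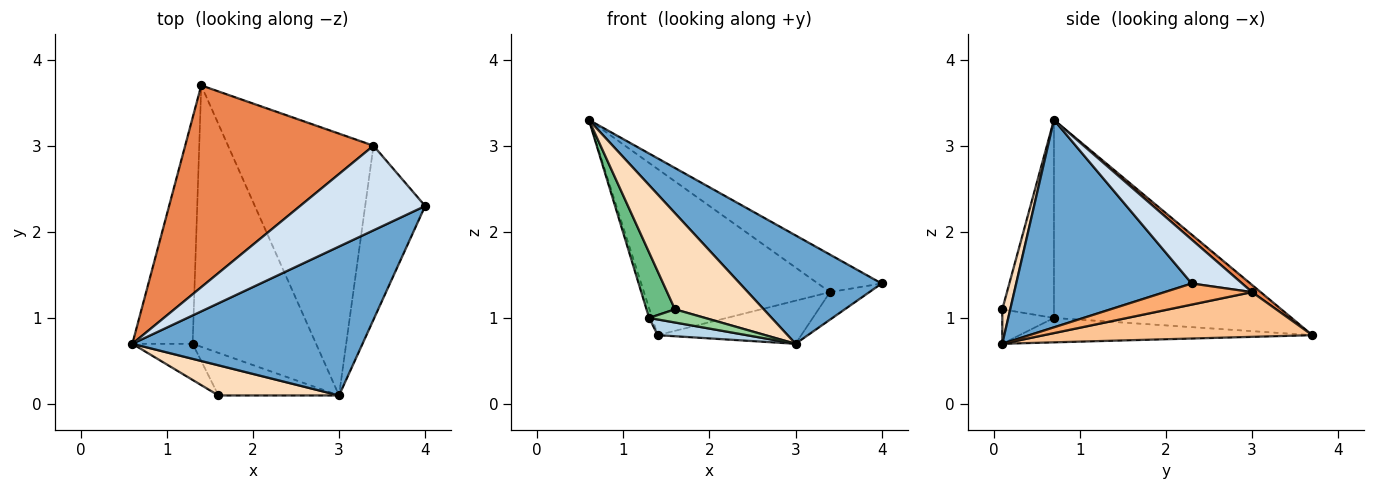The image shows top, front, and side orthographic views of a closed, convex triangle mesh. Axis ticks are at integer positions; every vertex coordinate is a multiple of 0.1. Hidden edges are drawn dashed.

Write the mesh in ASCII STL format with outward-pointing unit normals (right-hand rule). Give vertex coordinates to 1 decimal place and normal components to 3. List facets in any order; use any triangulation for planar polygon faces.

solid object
 facet normal 0.589 -0.476 0.653
  outer loop
   vertex 3.0 0.1 0.7
   vertex 4.0 2.3 1.4
   vertex 0.6 0.7 3.3
  endloop
 endfacet
 facet normal -0.957 0.012 -0.291
  outer loop
   vertex 1.3 0.7 1.0
   vertex 0.6 0.7 3.3
   vertex 1.4 3.7 0.8
  endloop
 endfacet
 facet normal -0.194 -0.059 -0.979
  outer loop
   vertex 1.3 0.7 1.0
   vertex 1.4 3.7 0.8
   vertex 3.0 0.1 0.7
  endloop
 endfacet
 facet normal 0.305 0.386 0.871
  outer loop
   vertex 3.4 3.0 1.3
   vertex 0.6 0.7 3.3
   vertex 4.0 2.3 1.4
  endloop
 endfacet
 facet normal 0.029 0.635 0.772
  outer loop
   vertex 3.4 3.0 1.3
   vertex 1.4 3.7 0.8
   vertex 0.6 0.7 3.3
  endloop
 endfacet
 facet normal 0.328 0.148 -0.933
  outer loop
   vertex 3.4 3.0 1.3
   vertex 4.0 2.3 1.4
   vertex 3.0 0.1 0.7
  endloop
 endfacet
 facet normal 0.290 0.155 -0.944
  outer loop
   vertex 3.4 3.0 1.3
   vertex 3.0 0.1 0.7
   vertex 1.4 3.7 0.8
  endloop
 endfacet
 facet normal 0.085 -0.951 0.298
  outer loop
   vertex 1.6 0.1 1.1
   vertex 3.0 0.1 0.7
   vertex 0.6 0.7 3.3
  endloop
 endfacet
 facet normal -0.846 -0.466 -0.258
  outer loop
   vertex 1.6 0.1 1.1
   vertex 0.6 0.7 3.3
   vertex 1.3 0.7 1.0
  endloop
 endfacet
 facet normal -0.263 -0.285 -0.922
  outer loop
   vertex 1.6 0.1 1.1
   vertex 1.3 0.7 1.0
   vertex 3.0 0.1 0.7
  endloop
 endfacet
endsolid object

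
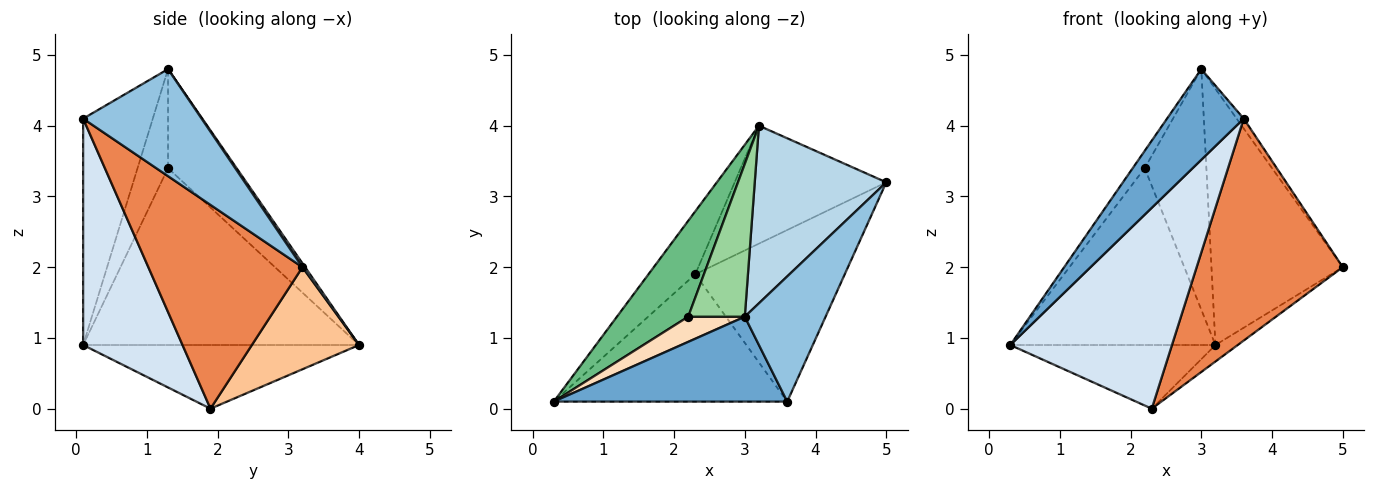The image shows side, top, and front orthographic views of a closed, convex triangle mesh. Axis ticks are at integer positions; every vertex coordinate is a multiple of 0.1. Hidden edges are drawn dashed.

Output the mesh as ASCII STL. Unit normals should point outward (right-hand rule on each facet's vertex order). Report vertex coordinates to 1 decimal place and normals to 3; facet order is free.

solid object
 facet normal -0.552 -0.609 0.570
  outer loop
   vertex 3.0 1.3 4.8
   vertex 0.3 0.1 0.9
   vertex 3.6 0.1 4.1
  endloop
 endfacet
 facet normal 0.797 0.048 0.602
  outer loop
   vertex 3.0 1.3 4.8
   vertex 3.6 0.1 4.1
   vertex 5.0 3.2 2.0
  endloop
 endfacet
 facet normal 0.017 0.822 0.570
  outer loop
   vertex 3.2 4.0 0.9
   vertex 3.0 1.3 4.8
   vertex 5.0 3.2 2.0
  endloop
 endfacet
 facet normal 0.461 -0.750 -0.475
  outer loop
   vertex 2.3 1.9 0.0
   vertex 3.6 0.1 4.1
   vertex 0.3 0.1 0.9
  endloop
 endfacet
 facet normal 0.640 -0.608 -0.470
  outer loop
   vertex 2.3 1.9 0.0
   vertex 5.0 3.2 2.0
   vertex 3.6 0.1 4.1
  endloop
 endfacet
 facet normal -0.691 0.514 -0.508
  outer loop
   vertex 2.3 1.9 0.0
   vertex 0.3 0.1 0.9
   vertex 3.2 4.0 0.9
  endloop
 endfacet
 facet normal 0.555 0.115 -0.824
  outer loop
   vertex 2.3 1.9 0.0
   vertex 3.2 4.0 0.9
   vertex 5.0 3.2 2.0
  endloop
 endfacet
 facet normal -0.822 0.323 0.470
  outer loop
   vertex 2.2 1.3 3.4
   vertex 0.3 0.1 0.9
   vertex 3.0 1.3 4.8
  endloop
 endfacet
 facet normal -0.764 0.568 0.308
  outer loop
   vertex 2.2 1.3 3.4
   vertex 3.2 4.0 0.9
   vertex 0.3 0.1 0.9
  endloop
 endfacet
 facet normal -0.684 0.616 0.391
  outer loop
   vertex 2.2 1.3 3.4
   vertex 3.0 1.3 4.8
   vertex 3.2 4.0 0.9
  endloop
 endfacet
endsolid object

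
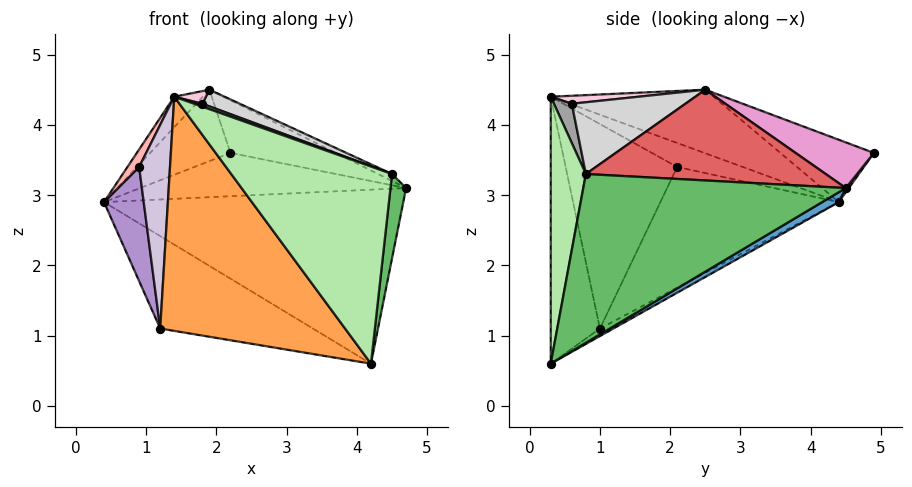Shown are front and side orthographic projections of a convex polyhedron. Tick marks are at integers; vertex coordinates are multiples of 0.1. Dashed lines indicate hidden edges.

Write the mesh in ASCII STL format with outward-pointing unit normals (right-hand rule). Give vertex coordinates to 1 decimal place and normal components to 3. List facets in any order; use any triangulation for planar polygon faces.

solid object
 facet normal 0.028 0.509 -0.860
  outer loop
   vertex 4.2 0.3 0.6
   vertex 0.4 4.4 2.9
   vertex 4.7 4.5 3.1
  endloop
 endfacet
 facet normal -0.040 0.460 -0.887
  outer loop
   vertex 1.2 1.0 1.1
   vertex 0.4 4.4 2.9
   vertex 4.2 0.3 0.6
  endloop
 endfacet
 facet normal -0.253 -0.950 -0.186
  outer loop
   vertex 1.2 1.0 1.1
   vertex 4.2 0.3 0.6
   vertex 1.4 0.3 4.4
  endloop
 endfacet
 facet normal -0.653 0.114 0.748
  outer loop
   vertex 1.9 2.5 4.5
   vertex 0.4 4.4 2.9
   vertex 1.4 0.3 4.4
  endloop
 endfacet
 facet normal 0.993 -0.059 -0.099
  outer loop
   vertex 4.5 0.8 3.3
   vertex 4.2 0.3 0.6
   vertex 4.7 4.5 3.1
  endloop
 endfacet
 facet normal 0.211 -0.965 0.155
  outer loop
   vertex 4.5 0.8 3.3
   vertex 1.4 0.3 4.4
   vertex 4.2 0.3 0.6
  endloop
 endfacet
 facet normal 0.433 0.025 0.901
  outer loop
   vertex 4.5 0.8 3.3
   vertex 4.7 4.5 3.1
   vertex 1.9 2.5 4.5
  endloop
 endfacet
 facet normal -0.970 -0.173 0.173
  outer loop
   vertex 0.9 2.1 3.4
   vertex 1.4 0.3 4.4
   vertex 0.4 4.4 2.9
  endloop
 endfacet
 facet normal -0.976 -0.217 -0.023
  outer loop
   vertex 0.9 2.1 3.4
   vertex 0.4 4.4 2.9
   vertex 1.2 1.0 1.1
  endloop
 endfacet
 facet normal -0.964 -0.267 0.002
  outer loop
   vertex 0.9 2.1 3.4
   vertex 1.2 1.0 1.1
   vertex 1.4 0.3 4.4
  endloop
 endfacet
 facet normal 0.009 0.803 -0.597
  outer loop
   vertex 2.2 4.9 3.6
   vertex 4.7 4.5 3.1
   vertex 0.4 4.4 2.9
  endloop
 endfacet
 facet normal -0.424 0.364 0.829
  outer loop
   vertex 2.2 4.9 3.6
   vertex 0.4 4.4 2.9
   vertex 1.9 2.5 4.5
  endloop
 endfacet
 facet normal 0.234 0.316 0.920
  outer loop
   vertex 2.2 4.9 3.6
   vertex 1.9 2.5 4.5
   vertex 4.7 4.5 3.1
  endloop
 endfacet
 facet normal 0.322 -0.116 0.940
  outer loop
   vertex 1.8 0.6 4.3
   vertex 1.9 2.5 4.5
   vertex 1.4 0.3 4.4
  endloop
 endfacet
 facet normal 0.353 -0.164 0.921
  outer loop
   vertex 1.8 0.6 4.3
   vertex 1.4 0.3 4.4
   vertex 4.5 0.8 3.3
  endloop
 endfacet
 facet normal 0.353 -0.116 0.929
  outer loop
   vertex 1.8 0.6 4.3
   vertex 4.5 0.8 3.3
   vertex 1.9 2.5 4.5
  endloop
 endfacet
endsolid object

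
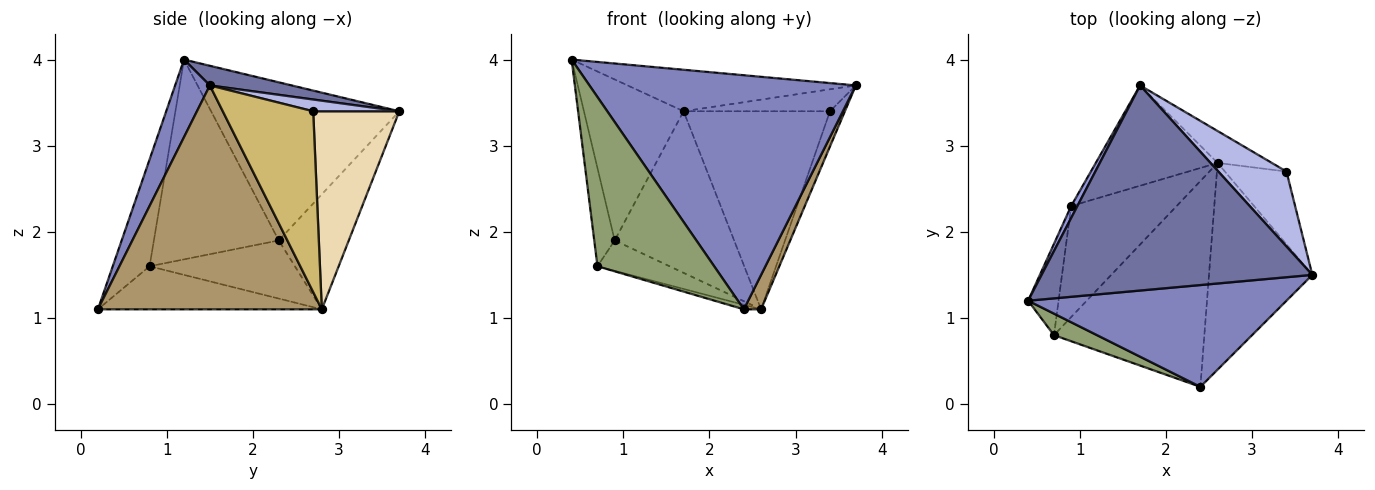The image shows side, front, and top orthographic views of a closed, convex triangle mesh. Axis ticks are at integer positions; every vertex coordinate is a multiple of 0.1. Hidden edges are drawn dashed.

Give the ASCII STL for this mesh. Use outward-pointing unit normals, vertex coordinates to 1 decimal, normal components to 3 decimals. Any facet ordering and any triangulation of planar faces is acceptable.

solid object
 facet normal 0.071 0.198 0.978
  outer loop
   vertex 1.7 3.7 3.4
   vertex 0.4 1.2 4.0
   vertex 3.7 1.5 3.7
  endloop
 endfacet
 facet normal 0.119 -0.911 0.396
  outer loop
   vertex 2.4 0.2 1.1
   vertex 3.7 1.5 3.7
   vertex 0.4 1.2 4.0
  endloop
 endfacet
 facet normal -0.883 0.468 0.035
  outer loop
   vertex 0.9 2.3 1.9
   vertex 0.4 1.2 4.0
   vertex 1.7 3.7 3.4
  endloop
 endfacet
 facet normal 0.163 0.277 0.947
  outer loop
   vertex 3.4 2.7 3.4
   vertex 1.7 3.7 3.4
   vertex 3.7 1.5 3.7
  endloop
 endfacet
 facet normal -0.299 -0.947 0.120
  outer loop
   vertex 0.7 0.8 1.6
   vertex 2.4 0.2 1.1
   vertex 0.4 1.2 4.0
  endloop
 endfacet
 facet normal -0.976 0.160 -0.149
  outer loop
   vertex 0.7 0.8 1.6
   vertex 0.4 1.2 4.0
   vertex 0.9 2.3 1.9
  endloop
 endfacet
 facet normal -0.275 0.021 -0.961
  outer loop
   vertex 2.6 2.8 1.1
   vertex 2.4 0.2 1.1
   vertex 0.7 0.8 1.6
  endloop
 endfacet
 facet normal -0.469 0.233 -0.852
  outer loop
   vertex 2.6 2.8 1.1
   vertex 0.7 0.8 1.6
   vertex 0.9 2.3 1.9
  endloop
 endfacet
 facet normal 0.906 -0.070 -0.418
  outer loop
   vertex 2.6 2.8 1.1
   vertex 3.7 1.5 3.7
   vertex 2.4 0.2 1.1
  endloop
 endfacet
 facet normal 0.935 0.154 -0.319
  outer loop
   vertex 2.6 2.8 1.1
   vertex 3.4 2.7 3.4
   vertex 3.7 1.5 3.7
  endloop
 endfacet
 facet normal -0.446 0.761 -0.472
  outer loop
   vertex 2.6 2.8 1.1
   vertex 0.9 2.3 1.9
   vertex 1.7 3.7 3.4
  endloop
 endfacet
 facet normal 0.502 0.854 -0.138
  outer loop
   vertex 2.6 2.8 1.1
   vertex 1.7 3.7 3.4
   vertex 3.4 2.7 3.4
  endloop
 endfacet
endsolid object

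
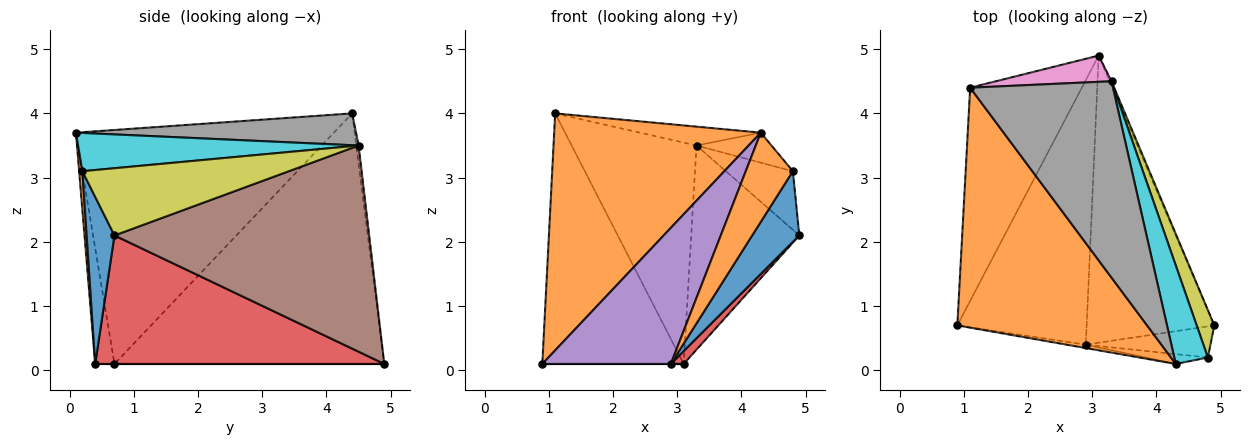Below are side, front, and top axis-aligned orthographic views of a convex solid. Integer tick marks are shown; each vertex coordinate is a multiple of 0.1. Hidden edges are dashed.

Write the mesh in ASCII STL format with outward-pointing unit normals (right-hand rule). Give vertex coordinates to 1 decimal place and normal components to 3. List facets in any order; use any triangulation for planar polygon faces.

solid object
 facet normal -0.824 0.432 -0.367
  outer loop
   vertex 1.1 4.4 4.0
   vertex 3.1 4.9 0.1
   vertex 0.9 0.7 0.1
  endloop
 endfacet
 facet normal -0.660 -0.528 0.535
  outer loop
   vertex 4.3 0.1 3.7
   vertex 1.1 4.4 4.0
   vertex 0.9 0.7 0.1
  endloop
 endfacet
 facet normal 0.000 0.000 -1.000
  outer loop
   vertex 2.9 0.4 0.1
   vertex 0.9 0.7 0.1
   vertex 3.1 4.9 0.1
  endloop
 endfacet
 facet normal 0.709 -0.032 -0.704
  outer loop
   vertex 2.9 0.4 0.1
   vertex 3.1 4.9 0.1
   vertex 4.9 0.7 2.1
  endloop
 endfacet
 facet normal -0.148 -0.989 -0.025
  outer loop
   vertex 2.9 0.4 0.1
   vertex 4.3 0.1 3.7
   vertex 0.9 0.7 0.1
  endloop
 endfacet
 facet normal 0.921 0.391 -0.008
  outer loop
   vertex 3.3 4.5 3.5
   vertex 4.9 0.7 2.1
   vertex 3.1 4.9 0.1
  endloop
 endfacet
 facet normal -0.018 0.993 0.118
  outer loop
   vertex 3.3 4.5 3.5
   vertex 3.1 4.9 0.1
   vertex 1.1 4.4 4.0
  endloop
 endfacet
 facet normal 0.217 0.093 0.972
  outer loop
   vertex 3.3 4.5 3.5
   vertex 1.1 4.4 4.0
   vertex 4.3 0.1 3.7
  endloop
 endfacet
 facet normal 0.923 0.299 0.242
  outer loop
   vertex 4.8 0.2 3.1
   vertex 4.9 0.7 2.1
   vertex 3.3 4.5 3.5
  endloop
 endfacet
 facet normal 0.737 0.197 0.647
  outer loop
   vertex 4.8 0.2 3.1
   vertex 3.3 4.5 3.5
   vertex 4.3 0.1 3.7
  endloop
 endfacet
 facet normal 0.476 -0.805 -0.355
  outer loop
   vertex 4.8 0.2 3.1
   vertex 2.9 0.4 0.1
   vertex 4.9 0.7 2.1
  endloop
 endfacet
 facet normal 0.068 -0.992 -0.109
  outer loop
   vertex 4.8 0.2 3.1
   vertex 4.3 0.1 3.7
   vertex 2.9 0.4 0.1
  endloop
 endfacet
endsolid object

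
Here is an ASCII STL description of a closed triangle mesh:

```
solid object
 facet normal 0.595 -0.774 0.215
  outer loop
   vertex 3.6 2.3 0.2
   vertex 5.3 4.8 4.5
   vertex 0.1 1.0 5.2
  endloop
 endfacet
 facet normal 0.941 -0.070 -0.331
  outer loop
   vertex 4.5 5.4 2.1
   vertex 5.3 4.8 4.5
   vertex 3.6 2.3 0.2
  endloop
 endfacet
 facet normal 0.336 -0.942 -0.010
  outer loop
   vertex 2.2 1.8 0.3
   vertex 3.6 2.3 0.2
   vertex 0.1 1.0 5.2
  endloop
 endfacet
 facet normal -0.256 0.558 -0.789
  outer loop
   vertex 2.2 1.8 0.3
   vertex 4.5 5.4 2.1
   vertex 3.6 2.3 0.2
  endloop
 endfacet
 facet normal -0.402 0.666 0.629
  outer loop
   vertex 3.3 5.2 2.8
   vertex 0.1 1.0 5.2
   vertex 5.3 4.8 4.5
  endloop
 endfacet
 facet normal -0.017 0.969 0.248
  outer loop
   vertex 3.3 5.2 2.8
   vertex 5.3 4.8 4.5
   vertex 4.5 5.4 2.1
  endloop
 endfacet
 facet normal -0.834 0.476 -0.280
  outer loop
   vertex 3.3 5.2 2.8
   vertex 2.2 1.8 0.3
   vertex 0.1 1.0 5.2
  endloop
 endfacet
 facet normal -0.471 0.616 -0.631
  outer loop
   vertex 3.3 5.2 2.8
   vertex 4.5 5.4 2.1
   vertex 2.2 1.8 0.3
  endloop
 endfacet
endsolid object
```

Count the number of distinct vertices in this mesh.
6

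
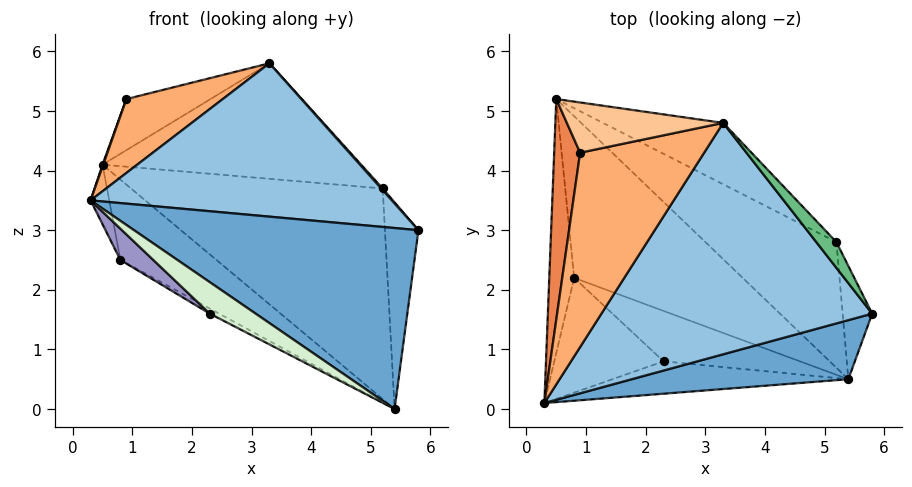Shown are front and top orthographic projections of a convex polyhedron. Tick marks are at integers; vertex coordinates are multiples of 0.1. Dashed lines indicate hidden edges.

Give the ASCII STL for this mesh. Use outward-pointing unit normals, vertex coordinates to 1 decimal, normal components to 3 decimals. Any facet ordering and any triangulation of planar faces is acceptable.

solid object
 facet normal 0.276 -0.914 0.298
  outer loop
   vertex 5.4 0.5 0.0
   vertex 5.8 1.6 3.0
   vertex 0.3 0.1 3.5
  endloop
 endfacet
 facet normal 0.221 -0.539 0.813
  outer loop
   vertex 3.3 4.8 5.8
   vertex 0.3 0.1 3.5
   vertex 5.8 1.6 3.0
  endloop
 endfacet
 facet normal -0.946 0.074 -0.317
  outer loop
   vertex 0.8 2.2 2.5
   vertex 0.3 0.1 3.5
   vertex 0.5 5.2 4.1
  endloop
 endfacet
 facet normal -0.307 0.424 -0.852
  outer loop
   vertex 0.8 2.2 2.5
   vertex 0.5 5.2 4.1
   vertex 5.4 0.5 0.0
  endloop
 endfacet
 facet normal -0.941 -0.003 0.340
  outer loop
   vertex 0.9 4.3 5.2
   vertex 0.5 5.2 4.1
   vertex 0.3 0.1 3.5
  endloop
 endfacet
 facet normal -0.158 -0.351 0.923
  outer loop
   vertex 0.9 4.3 5.2
   vertex 0.3 0.1 3.5
   vertex 3.3 4.8 5.8
  endloop
 endfacet
 facet normal -0.308 0.678 0.667
  outer loop
   vertex 0.9 4.3 5.2
   vertex 3.3 4.8 5.8
   vertex 0.5 5.2 4.1
  endloop
 endfacet
 facet normal 0.766 0.563 -0.309
  outer loop
   vertex 5.2 2.8 3.7
   vertex 5.8 1.6 3.0
   vertex 5.4 0.5 0.0
  endloop
 endfacet
 facet normal 0.719 -0.045 0.693
  outer loop
   vertex 5.2 2.8 3.7
   vertex 3.3 4.8 5.8
   vertex 5.8 1.6 3.0
  endloop
 endfacet
 facet normal 0.367 0.799 -0.477
  outer loop
   vertex 5.2 2.8 3.7
   vertex 5.4 0.5 0.0
   vertex 0.5 5.2 4.1
  endloop
 endfacet
 facet normal 0.380 0.817 -0.434
  outer loop
   vertex 5.2 2.8 3.7
   vertex 0.5 5.2 4.1
   vertex 3.3 4.8 5.8
  endloop
 endfacet
 facet normal -0.401 -0.638 -0.657
  outer loop
   vertex 2.3 0.8 1.6
   vertex 5.4 0.5 0.0
   vertex 0.3 0.1 3.5
  endloop
 endfacet
 facet normal -0.636 -0.203 -0.744
  outer loop
   vertex 2.3 0.8 1.6
   vertex 0.3 0.1 3.5
   vertex 0.8 2.2 2.5
  endloop
 endfacet
 facet normal -0.450 0.089 -0.889
  outer loop
   vertex 2.3 0.8 1.6
   vertex 0.8 2.2 2.5
   vertex 5.4 0.5 0.0
  endloop
 endfacet
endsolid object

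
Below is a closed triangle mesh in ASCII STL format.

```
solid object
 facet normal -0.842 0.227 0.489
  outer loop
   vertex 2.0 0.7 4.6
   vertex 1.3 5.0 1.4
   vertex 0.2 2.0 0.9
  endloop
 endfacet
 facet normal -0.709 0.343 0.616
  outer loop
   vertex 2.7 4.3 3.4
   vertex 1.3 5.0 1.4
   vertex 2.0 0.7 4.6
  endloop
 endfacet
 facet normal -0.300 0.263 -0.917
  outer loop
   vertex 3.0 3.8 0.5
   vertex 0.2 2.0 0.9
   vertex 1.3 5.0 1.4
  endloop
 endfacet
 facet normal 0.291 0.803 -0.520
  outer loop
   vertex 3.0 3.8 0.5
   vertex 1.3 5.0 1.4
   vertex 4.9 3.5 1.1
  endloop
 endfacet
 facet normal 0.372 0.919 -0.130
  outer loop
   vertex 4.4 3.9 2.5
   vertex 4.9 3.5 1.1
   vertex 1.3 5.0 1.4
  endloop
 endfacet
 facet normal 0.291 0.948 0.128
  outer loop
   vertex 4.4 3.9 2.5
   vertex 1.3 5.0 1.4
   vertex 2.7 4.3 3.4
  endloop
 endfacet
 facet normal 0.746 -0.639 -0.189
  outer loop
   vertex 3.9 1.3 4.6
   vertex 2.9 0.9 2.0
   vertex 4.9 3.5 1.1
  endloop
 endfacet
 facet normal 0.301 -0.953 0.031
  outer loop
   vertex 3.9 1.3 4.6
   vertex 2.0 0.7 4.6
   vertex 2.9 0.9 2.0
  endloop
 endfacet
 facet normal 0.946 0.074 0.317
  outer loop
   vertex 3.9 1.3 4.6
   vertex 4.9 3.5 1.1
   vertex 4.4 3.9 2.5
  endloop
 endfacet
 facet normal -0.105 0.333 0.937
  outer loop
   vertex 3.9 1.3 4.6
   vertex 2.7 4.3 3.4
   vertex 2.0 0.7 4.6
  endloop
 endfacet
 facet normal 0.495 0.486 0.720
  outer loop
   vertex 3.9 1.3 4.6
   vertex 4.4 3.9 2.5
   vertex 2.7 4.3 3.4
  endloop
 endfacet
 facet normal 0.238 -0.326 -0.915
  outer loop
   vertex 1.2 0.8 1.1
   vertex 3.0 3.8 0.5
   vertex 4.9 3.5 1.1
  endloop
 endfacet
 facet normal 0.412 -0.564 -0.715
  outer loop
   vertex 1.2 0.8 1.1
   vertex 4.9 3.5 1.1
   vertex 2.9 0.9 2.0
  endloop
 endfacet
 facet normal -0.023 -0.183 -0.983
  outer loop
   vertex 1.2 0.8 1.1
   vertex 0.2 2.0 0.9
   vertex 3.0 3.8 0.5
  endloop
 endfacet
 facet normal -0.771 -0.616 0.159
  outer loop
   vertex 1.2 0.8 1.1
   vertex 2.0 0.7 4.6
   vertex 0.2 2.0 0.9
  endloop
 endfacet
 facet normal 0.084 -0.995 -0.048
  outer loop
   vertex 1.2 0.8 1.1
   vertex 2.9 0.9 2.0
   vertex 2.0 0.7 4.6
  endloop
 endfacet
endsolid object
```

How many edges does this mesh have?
24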